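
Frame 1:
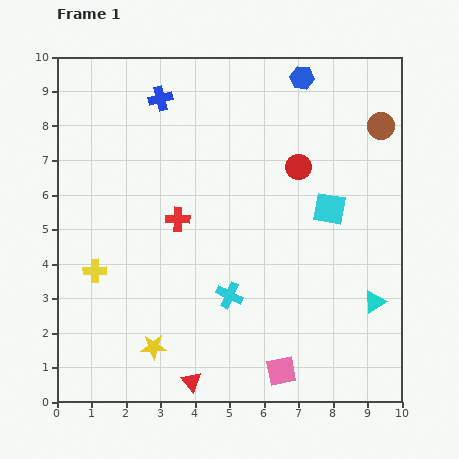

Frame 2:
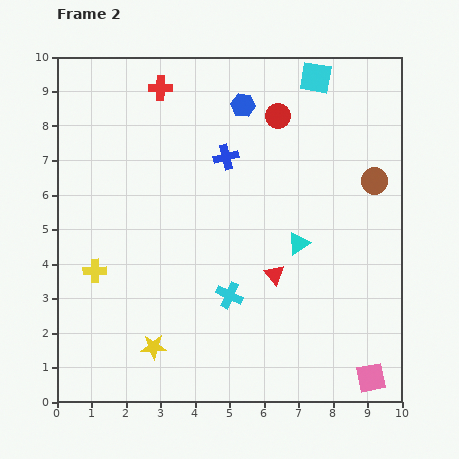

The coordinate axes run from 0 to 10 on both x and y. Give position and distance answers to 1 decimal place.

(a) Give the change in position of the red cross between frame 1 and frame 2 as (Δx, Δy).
(-0.5, 3.8)

The red cross was at (3.5, 5.3) in frame 1 and (3.0, 9.1) in frame 2.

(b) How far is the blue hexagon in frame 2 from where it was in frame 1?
1.9

The blue hexagon moved from (7.1, 9.4) to (5.4, 8.6), a distance of √(1.7² + 0.8²) ≈ 1.9.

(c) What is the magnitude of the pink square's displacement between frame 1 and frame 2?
2.6

The pink square moved from (6.5, 0.9) to (9.1, 0.7), a distance of √(2.6² + 0.2²) ≈ 2.6.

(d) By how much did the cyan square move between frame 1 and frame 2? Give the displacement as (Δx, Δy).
(-0.4, 3.8)

The cyan square was at (7.9, 5.6) in frame 1 and (7.5, 9.4) in frame 2.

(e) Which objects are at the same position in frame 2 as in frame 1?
the yellow cross, the cyan cross, the yellow star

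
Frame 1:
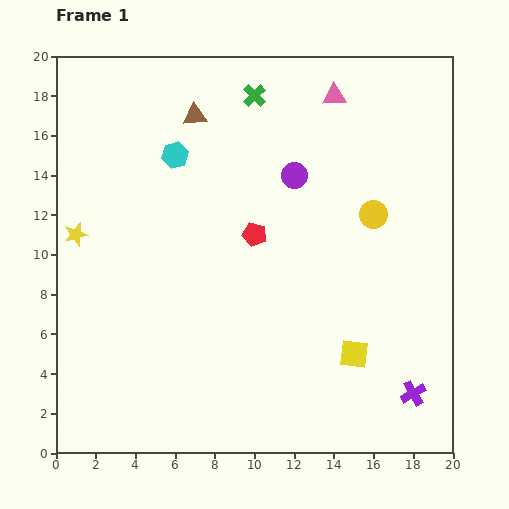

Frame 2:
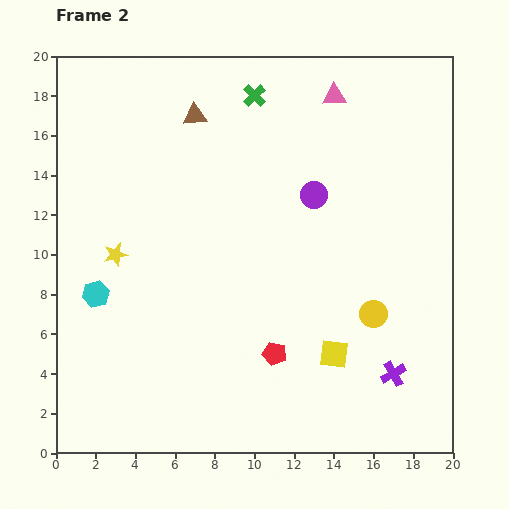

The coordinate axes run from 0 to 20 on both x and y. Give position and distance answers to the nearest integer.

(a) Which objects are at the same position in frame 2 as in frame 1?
the pink triangle, the green cross, the brown triangle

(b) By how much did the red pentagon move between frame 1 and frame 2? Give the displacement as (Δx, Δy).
(1, -6)

The red pentagon was at (10, 11) in frame 1 and (11, 5) in frame 2.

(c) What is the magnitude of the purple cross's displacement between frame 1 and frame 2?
1

The purple cross moved from (18, 3) to (17, 4), a distance of √(1² + 1²) ≈ 1.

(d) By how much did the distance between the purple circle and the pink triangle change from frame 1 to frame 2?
+1

Distance in frame 1: 4. Distance in frame 2: 5.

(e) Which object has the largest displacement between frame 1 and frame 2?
the cyan hexagon

(moved 8; next 6)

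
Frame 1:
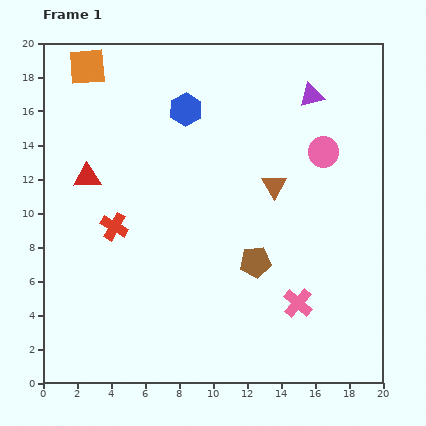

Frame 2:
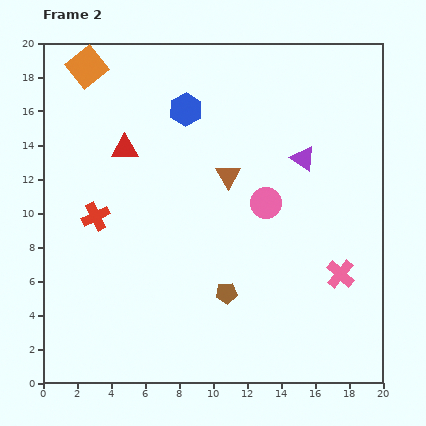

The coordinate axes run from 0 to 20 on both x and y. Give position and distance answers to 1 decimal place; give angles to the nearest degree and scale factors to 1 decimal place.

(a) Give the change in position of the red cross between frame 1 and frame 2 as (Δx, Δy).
(-1.1, 0.6)

The red cross was at (4.2, 9.2) in frame 1 and (3.1, 9.8) in frame 2.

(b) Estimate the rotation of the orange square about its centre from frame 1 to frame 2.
35° counter-clockwise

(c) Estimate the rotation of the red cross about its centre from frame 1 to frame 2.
35° clockwise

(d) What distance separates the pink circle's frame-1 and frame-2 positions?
4.5

The pink circle moved from (16.5, 13.6) to (13.1, 10.6), a distance of √(3.4² + 3.0²) ≈ 4.5.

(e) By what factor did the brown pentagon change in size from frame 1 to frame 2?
0.7×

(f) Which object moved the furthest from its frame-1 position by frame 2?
the pink circle

(moved 4.5; next 3.7)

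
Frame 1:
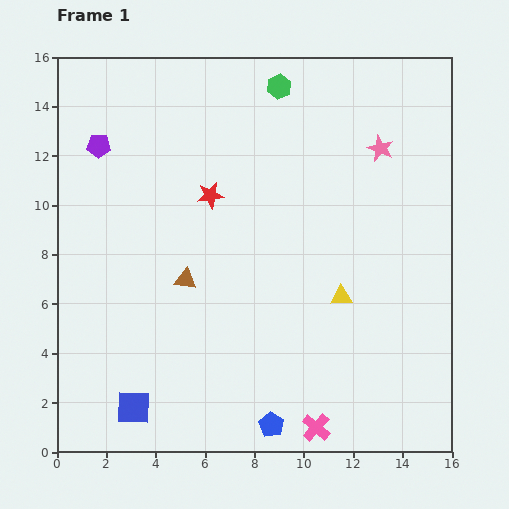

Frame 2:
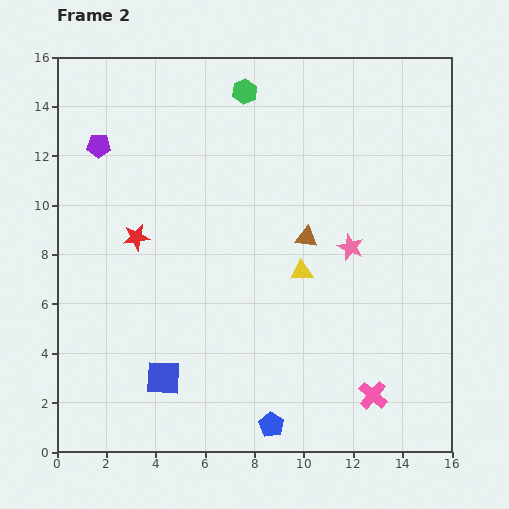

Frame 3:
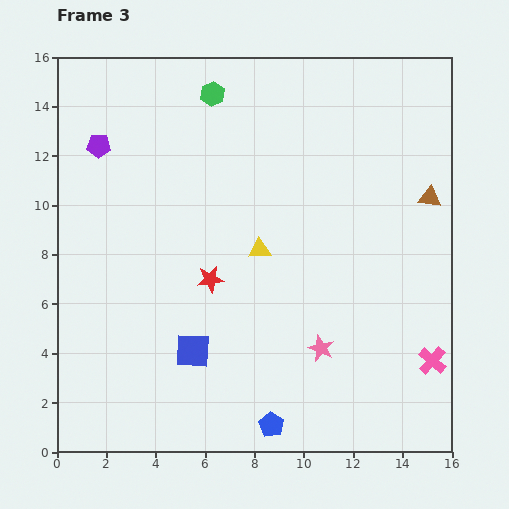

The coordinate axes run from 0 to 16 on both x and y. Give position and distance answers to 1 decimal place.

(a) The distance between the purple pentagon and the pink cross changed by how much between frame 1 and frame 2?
+0.6

Distance in frame 1: 14.4. Distance in frame 2: 15.0.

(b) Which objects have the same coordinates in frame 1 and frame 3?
the blue pentagon, the purple pentagon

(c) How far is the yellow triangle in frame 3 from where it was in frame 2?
1.9

The yellow triangle moved from (9.9, 7.3) to (8.2, 8.2), a distance of √(1.7² + 0.9²) ≈ 1.9.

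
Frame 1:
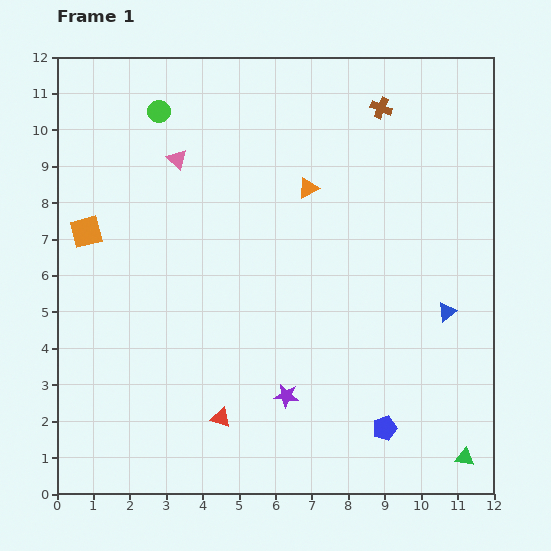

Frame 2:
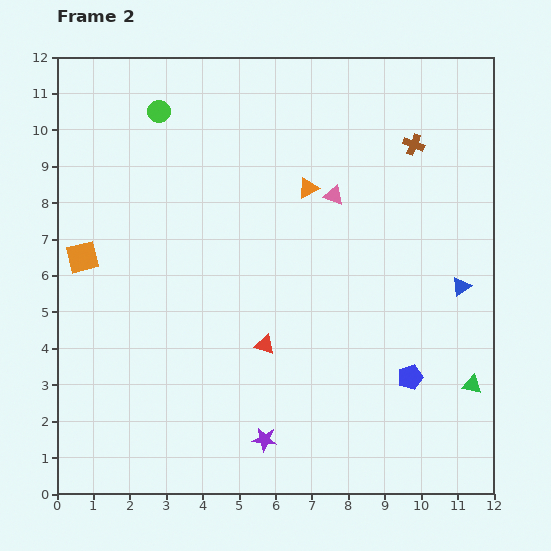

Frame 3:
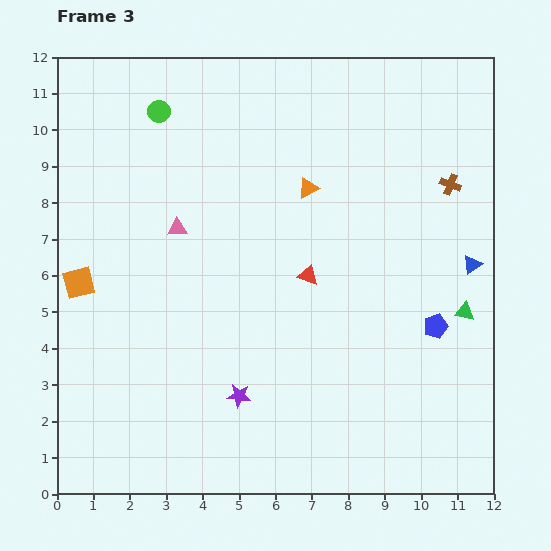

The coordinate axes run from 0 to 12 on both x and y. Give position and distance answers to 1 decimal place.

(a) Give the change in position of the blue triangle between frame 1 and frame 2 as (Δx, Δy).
(0.4, 0.7)

The blue triangle was at (10.7, 5.0) in frame 1 and (11.1, 5.7) in frame 2.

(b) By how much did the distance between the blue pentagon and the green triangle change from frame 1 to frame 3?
-1.4

Distance in frame 1: 2.3. Distance in frame 3: 0.9.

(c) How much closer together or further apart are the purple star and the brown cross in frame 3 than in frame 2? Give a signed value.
-0.9

Distance in frame 2: 9.1. Distance in frame 3: 8.2.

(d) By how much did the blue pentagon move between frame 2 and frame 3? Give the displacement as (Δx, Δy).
(0.7, 1.4)

The blue pentagon was at (9.7, 3.2) in frame 2 and (10.4, 4.6) in frame 3.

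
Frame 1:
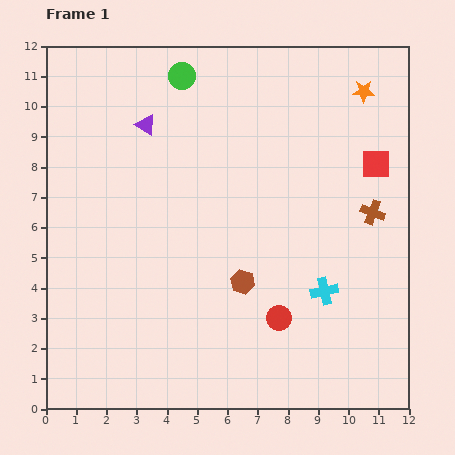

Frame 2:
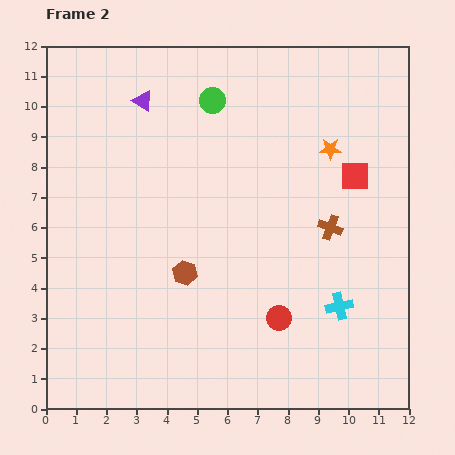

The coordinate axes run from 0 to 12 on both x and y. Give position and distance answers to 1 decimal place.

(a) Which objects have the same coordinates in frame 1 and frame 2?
the red circle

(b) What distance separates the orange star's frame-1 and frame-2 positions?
2.2

The orange star moved from (10.5, 10.5) to (9.4, 8.6), a distance of √(1.1² + 1.9²) ≈ 2.2.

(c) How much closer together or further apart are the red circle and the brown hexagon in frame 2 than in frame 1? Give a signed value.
+1.7

Distance in frame 1: 1.7. Distance in frame 2: 3.4.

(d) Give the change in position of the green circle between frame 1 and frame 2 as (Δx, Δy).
(1.0, -0.8)

The green circle was at (4.5, 11.0) in frame 1 and (5.5, 10.2) in frame 2.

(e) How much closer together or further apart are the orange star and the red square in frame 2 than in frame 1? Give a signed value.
-1.2

Distance in frame 1: 2.4. Distance in frame 2: 1.2.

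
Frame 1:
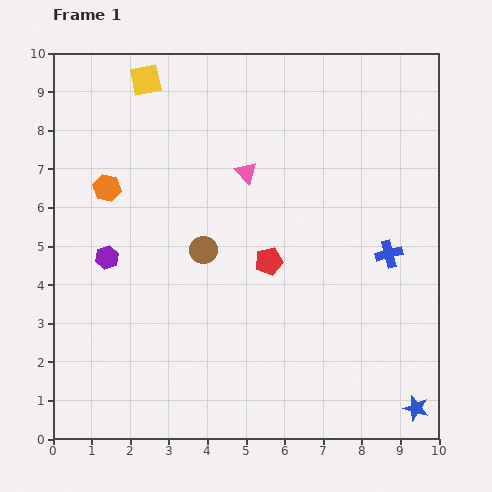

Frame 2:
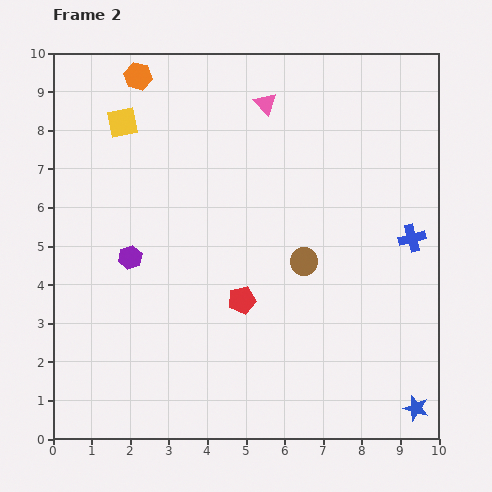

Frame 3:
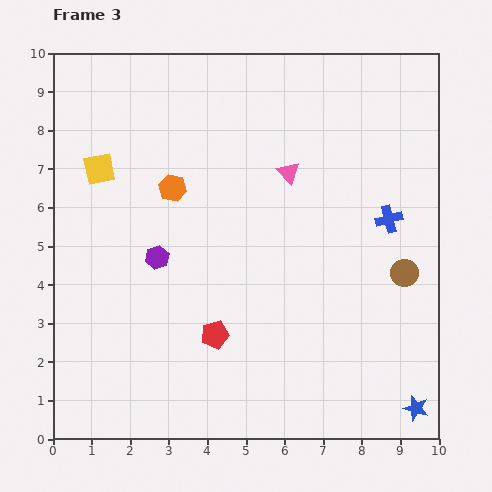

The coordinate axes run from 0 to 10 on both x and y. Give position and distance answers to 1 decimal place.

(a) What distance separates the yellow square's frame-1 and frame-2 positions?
1.3

The yellow square moved from (2.4, 9.3) to (1.8, 8.2), a distance of √(0.6² + 1.1²) ≈ 1.3.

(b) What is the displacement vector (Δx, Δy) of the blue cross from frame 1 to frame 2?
(0.6, 0.4)

The blue cross was at (8.7, 4.8) in frame 1 and (9.3, 5.2) in frame 2.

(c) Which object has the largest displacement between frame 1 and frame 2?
the orange hexagon

(moved 3.0; next 2.6)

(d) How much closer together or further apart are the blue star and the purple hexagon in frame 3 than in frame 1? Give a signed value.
-1.1

Distance in frame 1: 8.9. Distance in frame 3: 7.8.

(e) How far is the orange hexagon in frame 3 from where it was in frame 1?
1.7

The orange hexagon moved from (1.4, 6.5) to (3.1, 6.5), a distance of √(1.7² + 0.0²) ≈ 1.7.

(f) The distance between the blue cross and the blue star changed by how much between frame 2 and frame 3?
+0.5

Distance in frame 2: 4.4. Distance in frame 3: 4.9.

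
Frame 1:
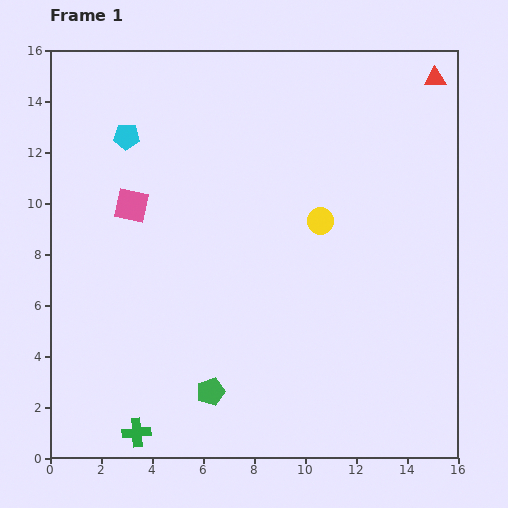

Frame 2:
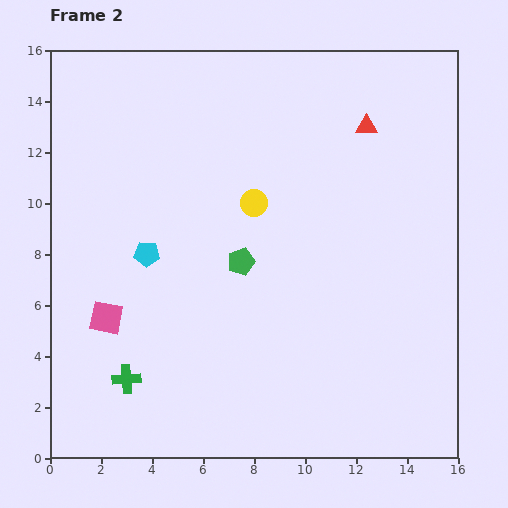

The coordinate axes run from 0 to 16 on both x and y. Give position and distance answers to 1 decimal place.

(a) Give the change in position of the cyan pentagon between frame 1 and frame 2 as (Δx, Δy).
(0.8, -4.6)

The cyan pentagon was at (3.0, 12.6) in frame 1 and (3.8, 8.0) in frame 2.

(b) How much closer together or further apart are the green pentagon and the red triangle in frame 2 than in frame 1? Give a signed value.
-7.9

Distance in frame 1: 15.1. Distance in frame 2: 7.2.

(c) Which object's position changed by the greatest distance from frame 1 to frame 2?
the green pentagon

(moved 5.2; next 4.7)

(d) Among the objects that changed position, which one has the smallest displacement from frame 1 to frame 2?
the green cross

(moved 2.1)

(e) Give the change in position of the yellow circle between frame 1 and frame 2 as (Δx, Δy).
(-2.6, 0.7)

The yellow circle was at (10.6, 9.3) in frame 1 and (8.0, 10.0) in frame 2.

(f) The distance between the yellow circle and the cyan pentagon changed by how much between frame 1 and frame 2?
-3.6

Distance in frame 1: 8.3. Distance in frame 2: 4.7.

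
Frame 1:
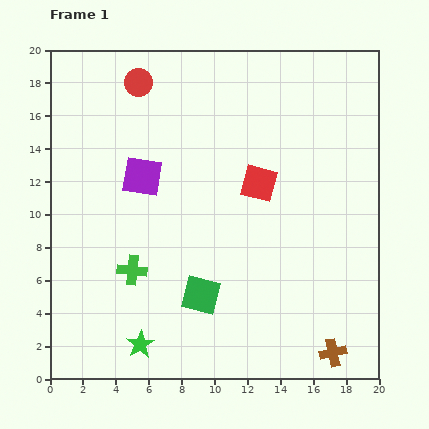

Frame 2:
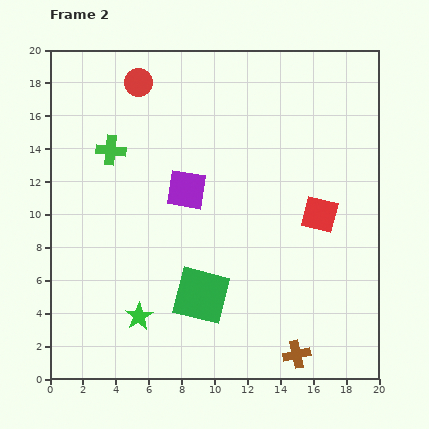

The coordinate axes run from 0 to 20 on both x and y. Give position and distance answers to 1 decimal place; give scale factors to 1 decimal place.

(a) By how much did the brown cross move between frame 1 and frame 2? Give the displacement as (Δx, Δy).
(-2.2, -0.1)

The brown cross was at (17.2, 1.6) in frame 1 and (15.0, 1.5) in frame 2.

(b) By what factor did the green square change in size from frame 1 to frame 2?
1.5×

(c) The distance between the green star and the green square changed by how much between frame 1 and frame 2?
-0.8

Distance in frame 1: 4.8. Distance in frame 2: 4.0.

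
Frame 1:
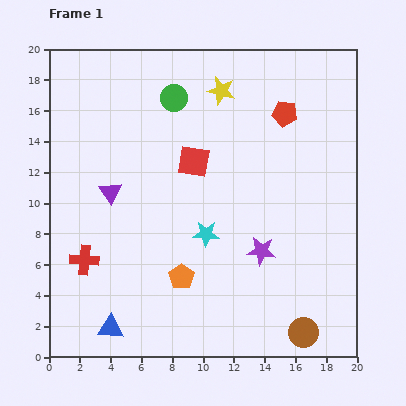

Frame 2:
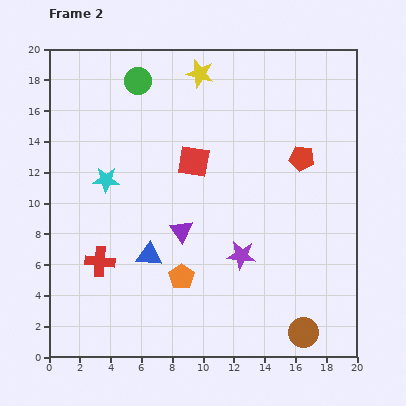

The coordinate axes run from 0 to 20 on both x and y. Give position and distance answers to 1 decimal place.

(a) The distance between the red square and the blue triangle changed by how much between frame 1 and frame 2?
-5.3

Distance in frame 1: 12.1. Distance in frame 2: 6.8.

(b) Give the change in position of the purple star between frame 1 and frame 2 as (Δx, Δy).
(-1.3, -0.3)

The purple star was at (13.8, 6.9) in frame 1 and (12.5, 6.6) in frame 2.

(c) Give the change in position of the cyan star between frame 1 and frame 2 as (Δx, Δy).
(-6.5, 3.5)

The cyan star was at (10.2, 8.0) in frame 1 and (3.7, 11.5) in frame 2.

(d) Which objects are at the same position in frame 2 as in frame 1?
the red square, the brown circle, the orange pentagon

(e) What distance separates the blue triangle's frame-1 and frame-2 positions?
5.3

The blue triangle moved from (4.0, 1.9) to (6.5, 6.6), a distance of √(2.5² + 4.7²) ≈ 5.3.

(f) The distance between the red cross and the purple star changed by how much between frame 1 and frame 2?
-2.3

Distance in frame 1: 11.5. Distance in frame 2: 9.2.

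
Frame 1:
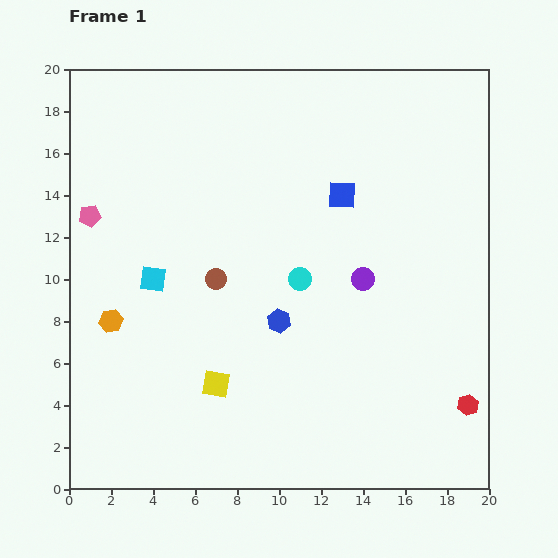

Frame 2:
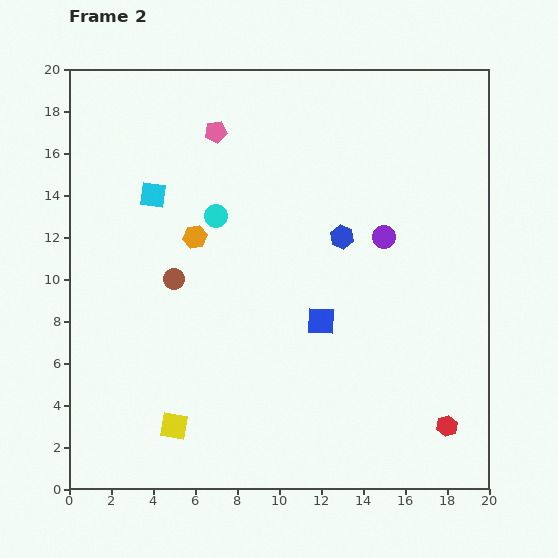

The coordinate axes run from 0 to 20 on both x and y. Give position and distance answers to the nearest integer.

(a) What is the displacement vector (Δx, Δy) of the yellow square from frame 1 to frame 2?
(-2, -2)

The yellow square was at (7, 5) in frame 1 and (5, 3) in frame 2.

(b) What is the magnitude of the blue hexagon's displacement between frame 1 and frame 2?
5

The blue hexagon moved from (10, 8) to (13, 12), a distance of √(3² + 4²) ≈ 5.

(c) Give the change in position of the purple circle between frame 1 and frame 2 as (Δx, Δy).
(1, 2)

The purple circle was at (14, 10) in frame 1 and (15, 12) in frame 2.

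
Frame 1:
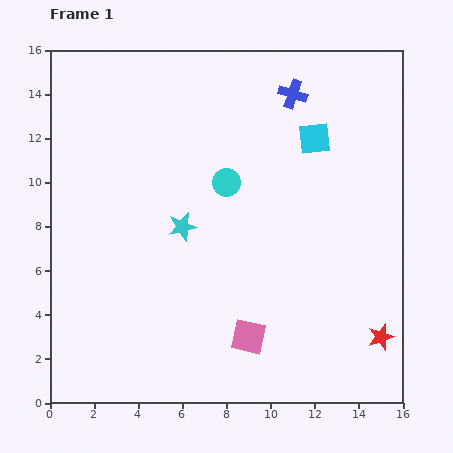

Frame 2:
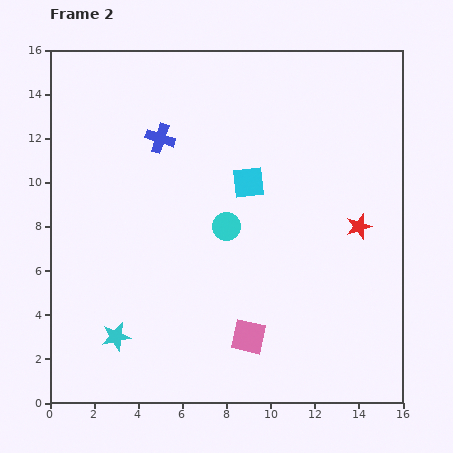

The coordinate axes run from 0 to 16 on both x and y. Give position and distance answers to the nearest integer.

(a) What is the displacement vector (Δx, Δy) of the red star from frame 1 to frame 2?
(-1, 5)

The red star was at (15, 3) in frame 1 and (14, 8) in frame 2.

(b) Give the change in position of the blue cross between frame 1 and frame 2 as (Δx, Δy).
(-6, -2)

The blue cross was at (11, 14) in frame 1 and (5, 12) in frame 2.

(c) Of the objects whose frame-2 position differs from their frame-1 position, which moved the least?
the cyan circle

(moved 2)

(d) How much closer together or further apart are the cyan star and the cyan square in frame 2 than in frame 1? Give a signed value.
+2

Distance in frame 1: 7. Distance in frame 2: 9.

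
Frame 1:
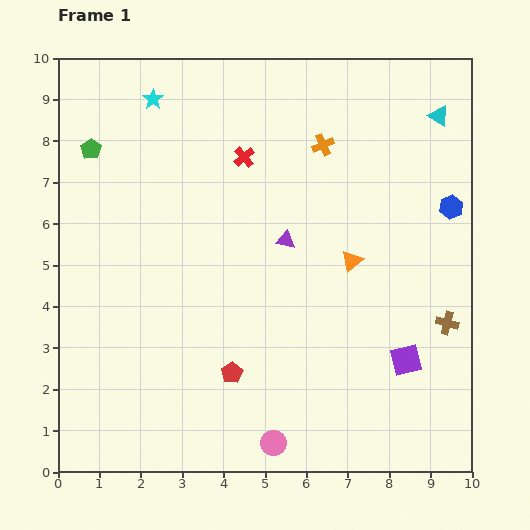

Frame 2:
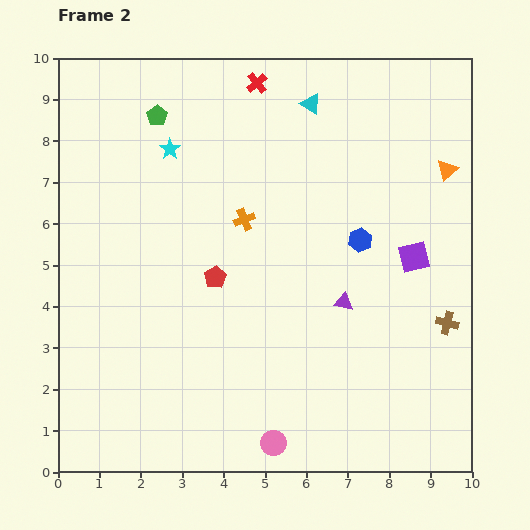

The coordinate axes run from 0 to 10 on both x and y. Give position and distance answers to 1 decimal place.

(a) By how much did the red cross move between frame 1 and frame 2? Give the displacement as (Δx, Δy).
(0.3, 1.8)

The red cross was at (4.5, 7.6) in frame 1 and (4.8, 9.4) in frame 2.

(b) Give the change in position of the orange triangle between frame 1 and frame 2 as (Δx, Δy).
(2.3, 2.2)

The orange triangle was at (7.1, 5.1) in frame 1 and (9.4, 7.3) in frame 2.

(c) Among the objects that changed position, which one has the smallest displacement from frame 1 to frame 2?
the cyan star

(moved 1.3)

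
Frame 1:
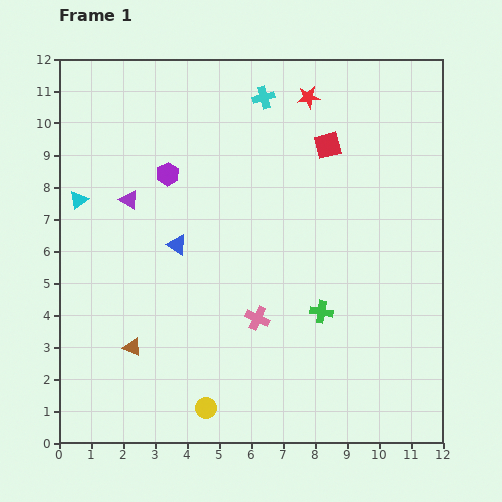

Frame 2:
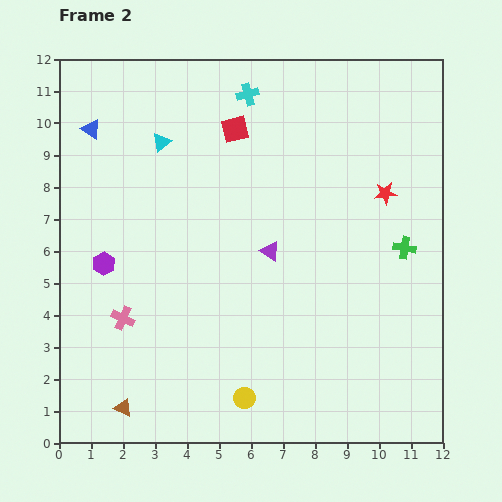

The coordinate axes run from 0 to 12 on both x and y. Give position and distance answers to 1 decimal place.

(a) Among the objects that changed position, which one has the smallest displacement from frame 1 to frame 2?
the cyan cross

(moved 0.5)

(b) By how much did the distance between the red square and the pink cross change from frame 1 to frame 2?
+1.1

Distance in frame 1: 5.8. Distance in frame 2: 6.9.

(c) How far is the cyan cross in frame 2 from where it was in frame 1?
0.5

The cyan cross moved from (6.4, 10.8) to (5.9, 10.9), a distance of √(0.5² + 0.1²) ≈ 0.5.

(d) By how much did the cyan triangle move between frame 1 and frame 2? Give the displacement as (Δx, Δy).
(2.6, 1.8)

The cyan triangle was at (0.6, 7.6) in frame 1 and (3.2, 9.4) in frame 2.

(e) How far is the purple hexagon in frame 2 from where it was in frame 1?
3.4

The purple hexagon moved from (3.4, 8.4) to (1.4, 5.6), a distance of √(2.0² + 2.8²) ≈ 3.4.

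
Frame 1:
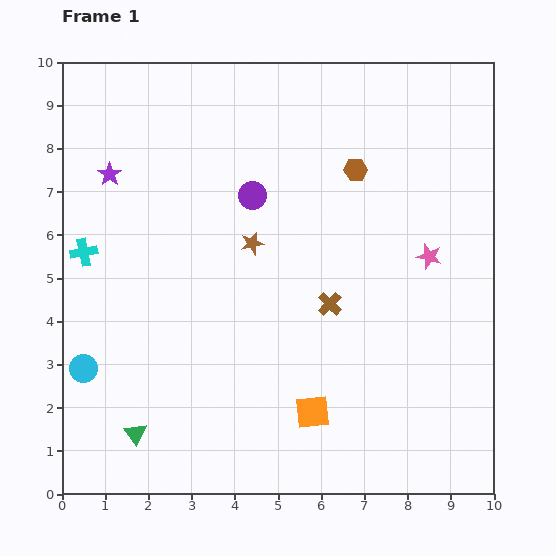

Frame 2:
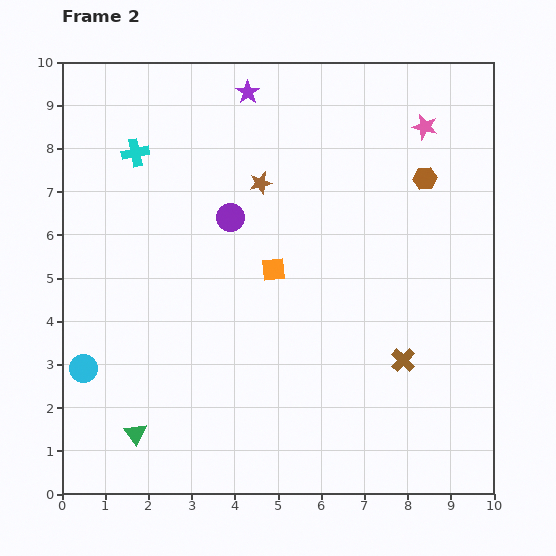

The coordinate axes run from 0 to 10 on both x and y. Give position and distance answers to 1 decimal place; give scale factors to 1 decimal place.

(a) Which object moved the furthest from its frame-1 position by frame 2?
the purple star

(moved 3.7; next 3.4)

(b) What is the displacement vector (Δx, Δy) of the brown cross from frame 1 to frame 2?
(1.7, -1.3)

The brown cross was at (6.2, 4.4) in frame 1 and (7.9, 3.1) in frame 2.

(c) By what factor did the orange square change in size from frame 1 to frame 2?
0.7×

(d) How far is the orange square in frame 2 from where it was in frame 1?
3.4

The orange square moved from (5.8, 1.9) to (4.9, 5.2), a distance of √(0.9² + 3.3²) ≈ 3.4.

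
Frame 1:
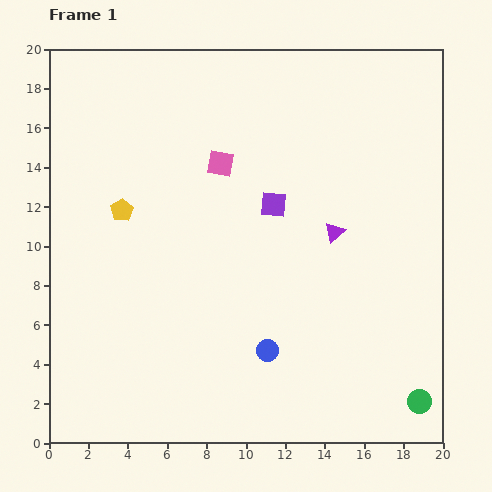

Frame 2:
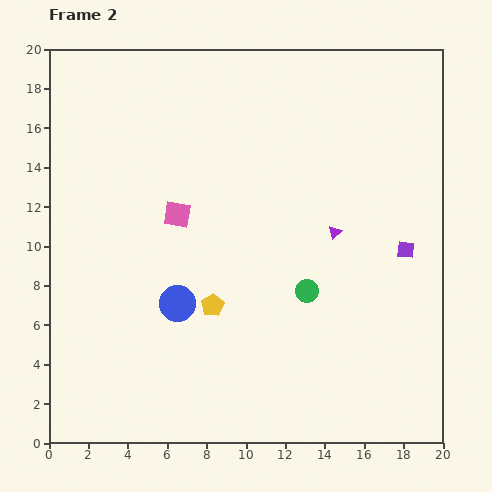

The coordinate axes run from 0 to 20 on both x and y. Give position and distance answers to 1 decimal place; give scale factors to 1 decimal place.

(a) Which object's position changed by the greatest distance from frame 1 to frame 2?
the green circle

(moved 8.0; next 7.1)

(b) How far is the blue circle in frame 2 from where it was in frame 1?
5.2

The blue circle moved from (11.1, 4.7) to (6.5, 7.1), a distance of √(4.6² + 2.4²) ≈ 5.2.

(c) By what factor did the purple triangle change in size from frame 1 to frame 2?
0.7×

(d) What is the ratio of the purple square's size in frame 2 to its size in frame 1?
0.7×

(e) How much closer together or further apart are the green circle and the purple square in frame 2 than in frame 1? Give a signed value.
-7.0

Distance in frame 1: 12.4. Distance in frame 2: 5.4.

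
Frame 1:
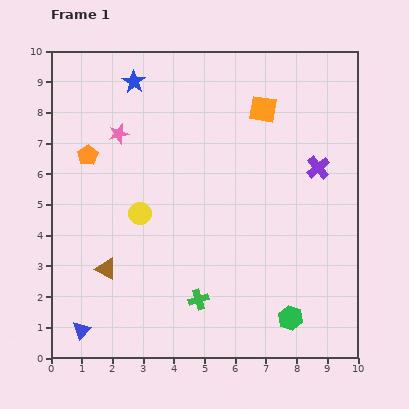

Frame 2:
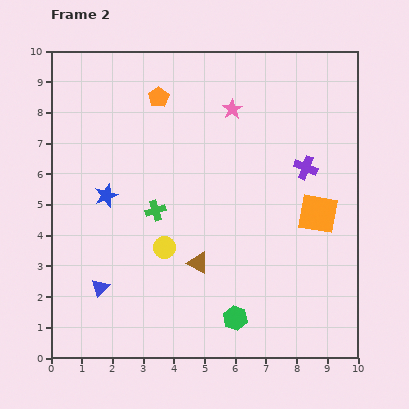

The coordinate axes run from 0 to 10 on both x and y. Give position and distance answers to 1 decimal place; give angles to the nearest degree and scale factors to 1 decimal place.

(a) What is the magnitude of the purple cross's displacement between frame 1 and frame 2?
0.4

The purple cross moved from (8.7, 6.2) to (8.3, 6.2), a distance of √(0.4² + 0.0²) ≈ 0.4.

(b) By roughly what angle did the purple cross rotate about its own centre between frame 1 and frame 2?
30° counter-clockwise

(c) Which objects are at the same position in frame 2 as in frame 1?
none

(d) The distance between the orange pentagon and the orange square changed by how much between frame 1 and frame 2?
+0.5

Distance in frame 1: 5.9. Distance in frame 2: 6.4.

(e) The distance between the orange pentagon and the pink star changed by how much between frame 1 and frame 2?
+1.2

Distance in frame 1: 1.2. Distance in frame 2: 2.4.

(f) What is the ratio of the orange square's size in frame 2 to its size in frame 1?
1.4×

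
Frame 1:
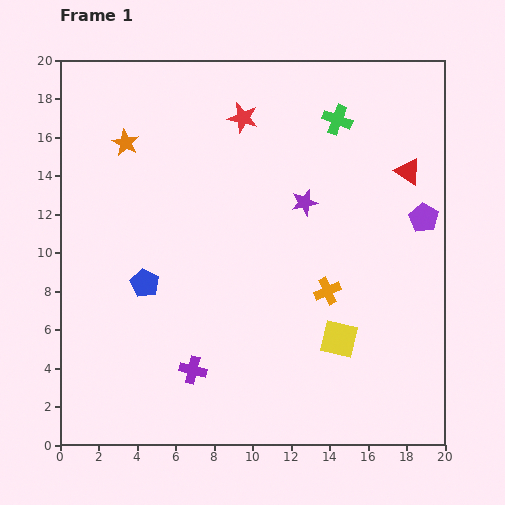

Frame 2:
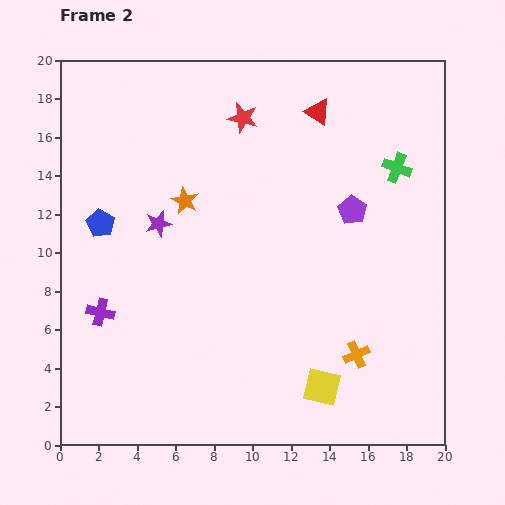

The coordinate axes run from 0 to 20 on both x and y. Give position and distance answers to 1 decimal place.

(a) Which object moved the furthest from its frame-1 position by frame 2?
the purple star

(moved 7.7; next 5.7)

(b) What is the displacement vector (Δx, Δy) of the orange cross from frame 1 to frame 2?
(1.5, -3.3)

The orange cross was at (13.9, 8.0) in frame 1 and (15.4, 4.7) in frame 2.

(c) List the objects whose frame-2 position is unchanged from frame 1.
the red star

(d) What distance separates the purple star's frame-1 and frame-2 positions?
7.7

The purple star moved from (12.7, 12.6) to (5.1, 11.5), a distance of √(7.6² + 1.1²) ≈ 7.7.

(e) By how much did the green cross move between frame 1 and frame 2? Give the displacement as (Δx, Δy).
(3.1, -2.5)

The green cross was at (14.4, 16.9) in frame 1 and (17.5, 14.4) in frame 2.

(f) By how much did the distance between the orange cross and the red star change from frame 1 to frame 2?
+3.6

Distance in frame 1: 10.0. Distance in frame 2: 13.6.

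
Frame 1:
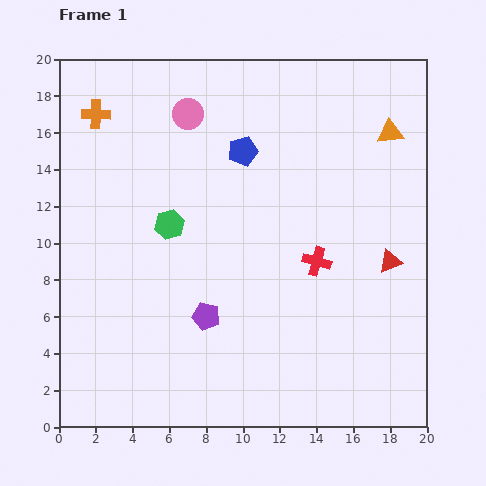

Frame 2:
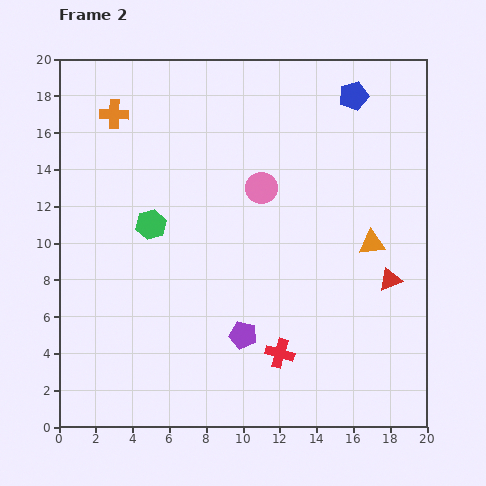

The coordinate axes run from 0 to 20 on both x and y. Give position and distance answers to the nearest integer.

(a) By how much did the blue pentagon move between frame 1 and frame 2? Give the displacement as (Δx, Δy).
(6, 3)

The blue pentagon was at (10, 15) in frame 1 and (16, 18) in frame 2.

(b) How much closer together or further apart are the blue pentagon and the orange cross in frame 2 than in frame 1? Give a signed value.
+5

Distance in frame 1: 8. Distance in frame 2: 13.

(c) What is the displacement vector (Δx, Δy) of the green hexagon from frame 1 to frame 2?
(-1, 0)

The green hexagon was at (6, 11) in frame 1 and (5, 11) in frame 2.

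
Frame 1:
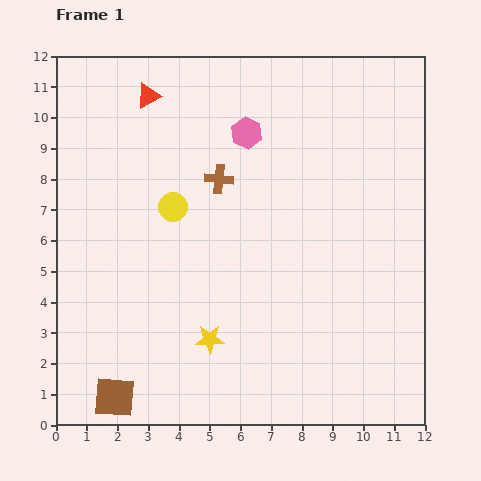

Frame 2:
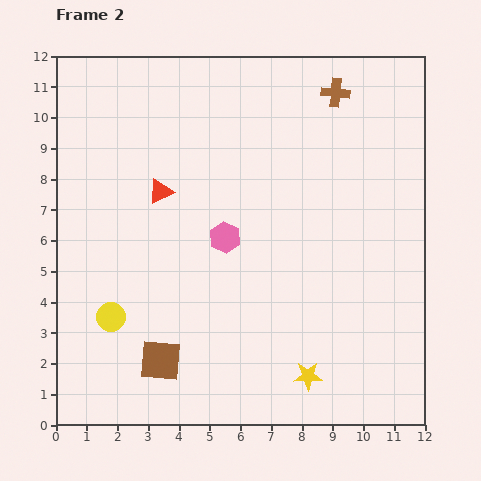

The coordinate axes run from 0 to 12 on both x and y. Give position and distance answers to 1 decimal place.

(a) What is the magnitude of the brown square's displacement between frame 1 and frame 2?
1.9

The brown square moved from (1.9, 0.9) to (3.4, 2.1), a distance of √(1.5² + 1.2²) ≈ 1.9.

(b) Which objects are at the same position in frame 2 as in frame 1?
none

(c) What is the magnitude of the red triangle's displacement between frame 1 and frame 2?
3.1

The red triangle moved from (3.0, 10.7) to (3.4, 7.6), a distance of √(0.4² + 3.1²) ≈ 3.1.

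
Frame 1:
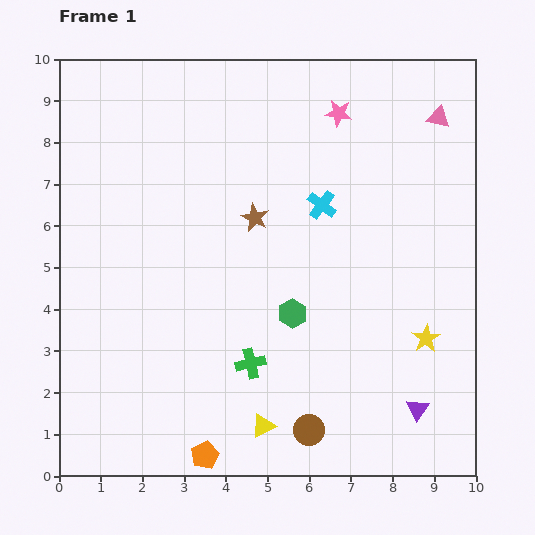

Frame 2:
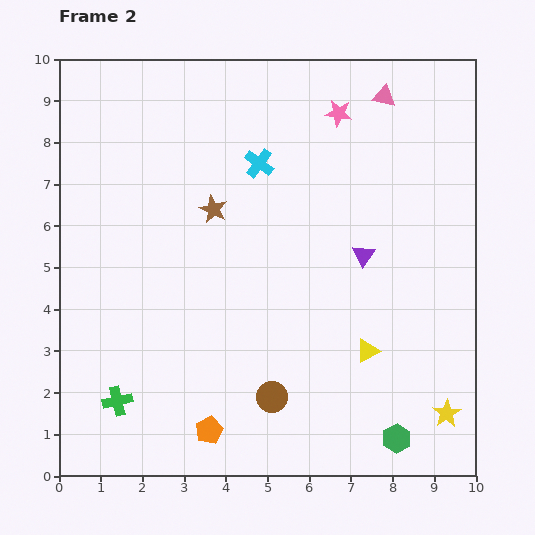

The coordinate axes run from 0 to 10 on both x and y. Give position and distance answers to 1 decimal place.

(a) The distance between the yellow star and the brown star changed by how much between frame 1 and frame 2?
+2.4

Distance in frame 1: 5.0. Distance in frame 2: 7.4.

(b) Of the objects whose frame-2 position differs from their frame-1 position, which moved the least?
the orange pentagon

(moved 0.6)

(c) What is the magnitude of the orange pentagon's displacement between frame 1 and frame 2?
0.6

The orange pentagon moved from (3.5, 0.5) to (3.6, 1.1), a distance of √(0.1² + 0.6²) ≈ 0.6.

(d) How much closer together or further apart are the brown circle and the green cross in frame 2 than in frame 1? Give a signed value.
+1.6

Distance in frame 1: 2.1. Distance in frame 2: 3.7.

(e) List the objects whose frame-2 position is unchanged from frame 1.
the pink star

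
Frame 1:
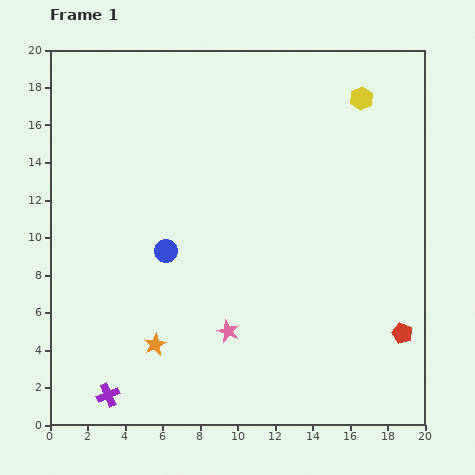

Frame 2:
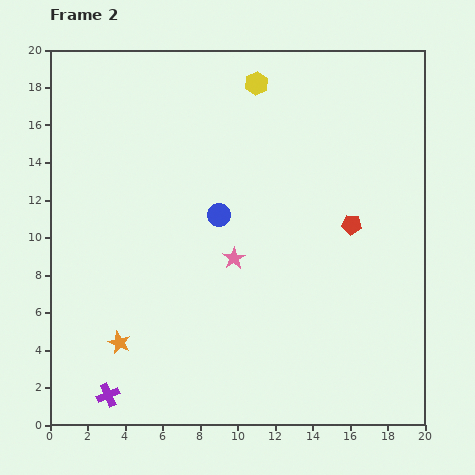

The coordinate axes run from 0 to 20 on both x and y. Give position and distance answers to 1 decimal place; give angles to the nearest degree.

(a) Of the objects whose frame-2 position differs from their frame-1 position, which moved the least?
the orange star

(moved 1.9)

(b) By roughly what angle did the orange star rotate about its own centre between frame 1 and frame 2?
22° counter-clockwise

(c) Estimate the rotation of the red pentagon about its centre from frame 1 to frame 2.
18° counter-clockwise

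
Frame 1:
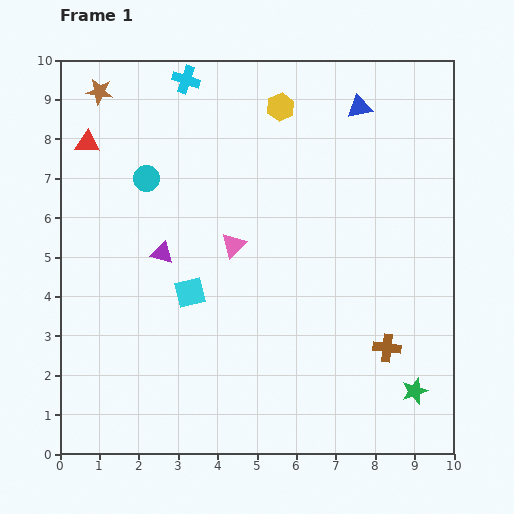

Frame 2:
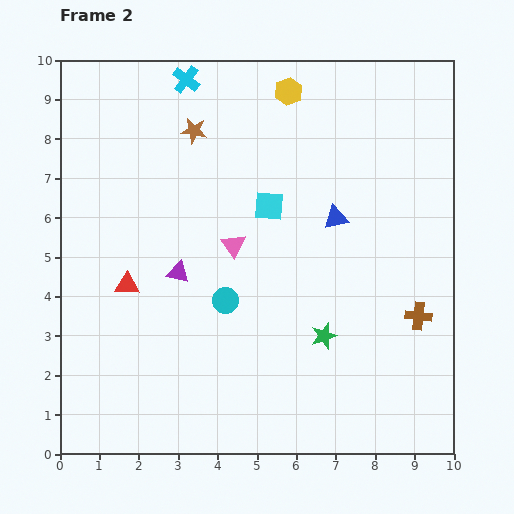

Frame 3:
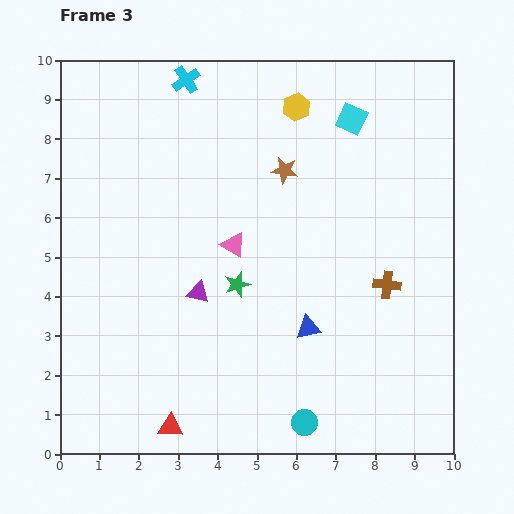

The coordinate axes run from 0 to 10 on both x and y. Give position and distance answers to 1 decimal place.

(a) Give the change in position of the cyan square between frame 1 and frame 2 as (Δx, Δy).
(2.0, 2.2)

The cyan square was at (3.3, 4.1) in frame 1 and (5.3, 6.3) in frame 2.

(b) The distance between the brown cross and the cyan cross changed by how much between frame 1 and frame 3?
-1.2

Distance in frame 1: 8.5. Distance in frame 3: 7.3.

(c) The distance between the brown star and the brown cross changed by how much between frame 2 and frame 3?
-3.5

Distance in frame 2: 7.4. Distance in frame 3: 3.9.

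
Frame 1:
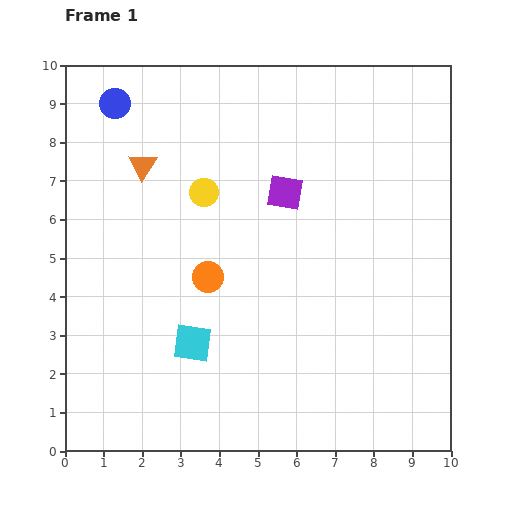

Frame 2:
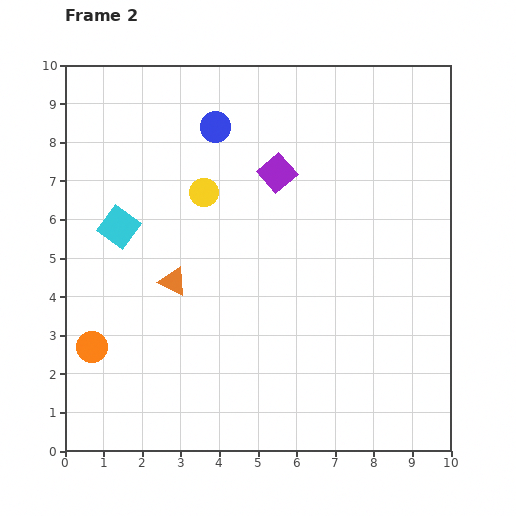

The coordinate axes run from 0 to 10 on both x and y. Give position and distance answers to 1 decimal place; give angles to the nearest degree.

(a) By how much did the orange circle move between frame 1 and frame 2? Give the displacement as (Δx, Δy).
(-3.0, -1.8)

The orange circle was at (3.7, 4.5) in frame 1 and (0.7, 2.7) in frame 2.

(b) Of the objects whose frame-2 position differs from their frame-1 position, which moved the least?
the purple square

(moved 0.5)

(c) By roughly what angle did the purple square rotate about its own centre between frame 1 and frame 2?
40° clockwise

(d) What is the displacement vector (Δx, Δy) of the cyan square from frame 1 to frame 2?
(-1.9, 3.0)

The cyan square was at (3.3, 2.8) in frame 1 and (1.4, 5.8) in frame 2.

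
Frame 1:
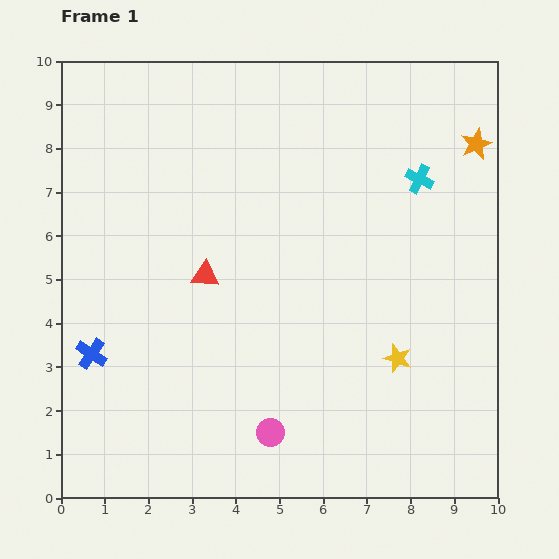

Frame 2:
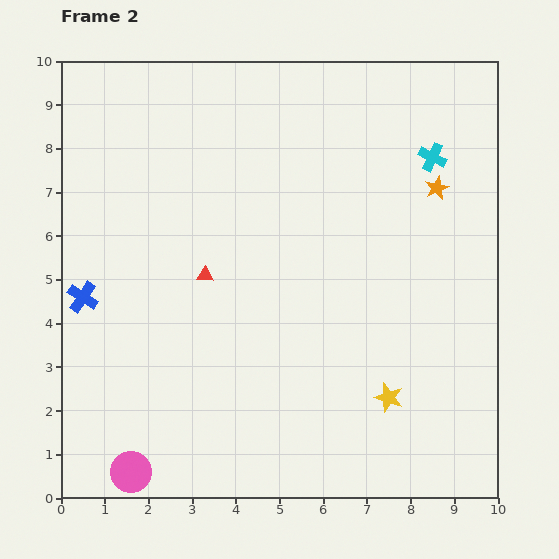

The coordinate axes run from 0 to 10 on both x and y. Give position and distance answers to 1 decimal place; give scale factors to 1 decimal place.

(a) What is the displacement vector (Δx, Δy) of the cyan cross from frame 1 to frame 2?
(0.3, 0.5)

The cyan cross was at (8.2, 7.3) in frame 1 and (8.5, 7.8) in frame 2.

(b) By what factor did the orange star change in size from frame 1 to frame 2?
0.8×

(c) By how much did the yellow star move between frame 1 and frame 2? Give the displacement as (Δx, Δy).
(-0.2, -0.9)

The yellow star was at (7.7, 3.2) in frame 1 and (7.5, 2.3) in frame 2.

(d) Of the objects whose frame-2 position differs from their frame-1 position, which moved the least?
the cyan cross

(moved 0.6)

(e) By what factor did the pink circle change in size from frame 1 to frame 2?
1.5×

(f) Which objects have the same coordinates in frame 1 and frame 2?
the red triangle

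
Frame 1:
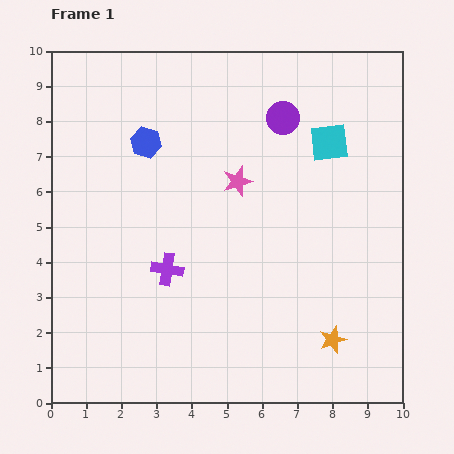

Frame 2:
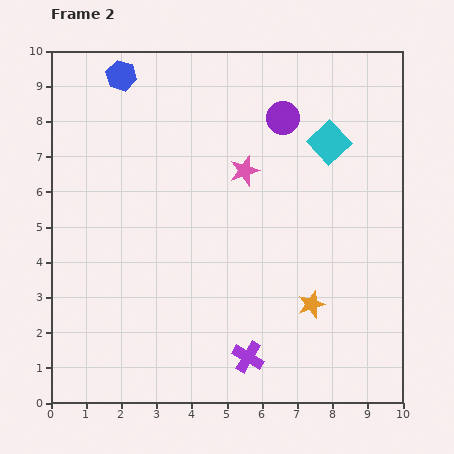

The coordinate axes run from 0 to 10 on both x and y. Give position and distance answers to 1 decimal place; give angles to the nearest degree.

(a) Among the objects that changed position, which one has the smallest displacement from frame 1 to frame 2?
the pink star

(moved 0.4)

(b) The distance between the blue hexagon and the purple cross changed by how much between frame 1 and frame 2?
+5.2

Distance in frame 1: 3.6. Distance in frame 2: 8.8.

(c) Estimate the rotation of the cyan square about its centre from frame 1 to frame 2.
37° counter-clockwise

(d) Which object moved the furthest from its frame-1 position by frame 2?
the purple cross

(moved 3.4; next 2.0)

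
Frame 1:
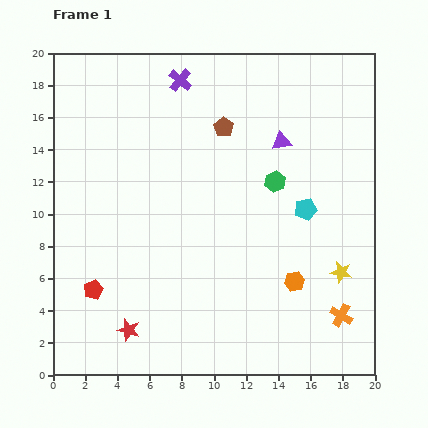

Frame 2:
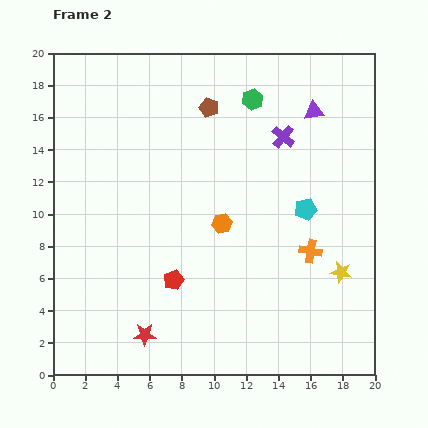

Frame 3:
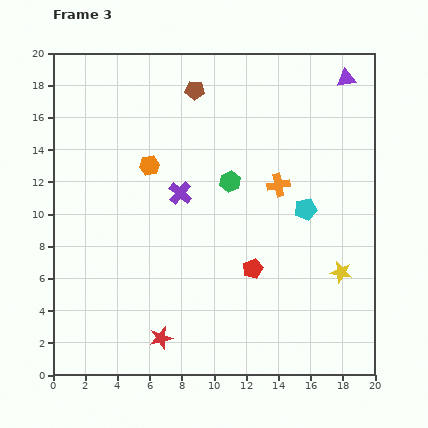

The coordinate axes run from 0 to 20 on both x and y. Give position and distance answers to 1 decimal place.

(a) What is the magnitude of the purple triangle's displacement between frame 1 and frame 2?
2.8

The purple triangle moved from (14.2, 14.5) to (16.2, 16.4), a distance of √(2.0² + 1.9²) ≈ 2.8.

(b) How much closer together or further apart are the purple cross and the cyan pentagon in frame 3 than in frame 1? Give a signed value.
-3.3

Distance in frame 1: 11.2. Distance in frame 3: 7.9.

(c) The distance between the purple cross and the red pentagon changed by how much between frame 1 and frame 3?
-7.6

Distance in frame 1: 14.1. Distance in frame 3: 6.5.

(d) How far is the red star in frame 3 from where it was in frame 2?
1.0

The red star moved from (5.7, 2.5) to (6.7, 2.3), a distance of √(1.0² + 0.2²) ≈ 1.0.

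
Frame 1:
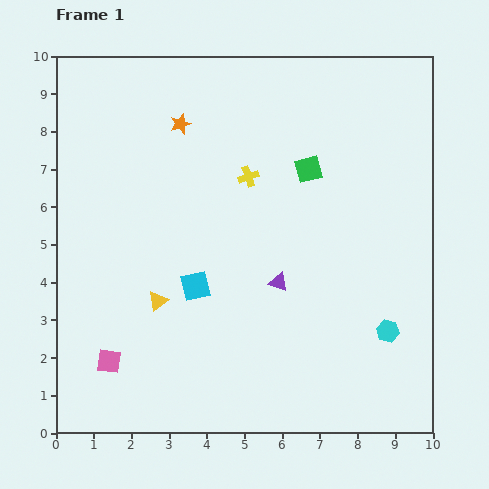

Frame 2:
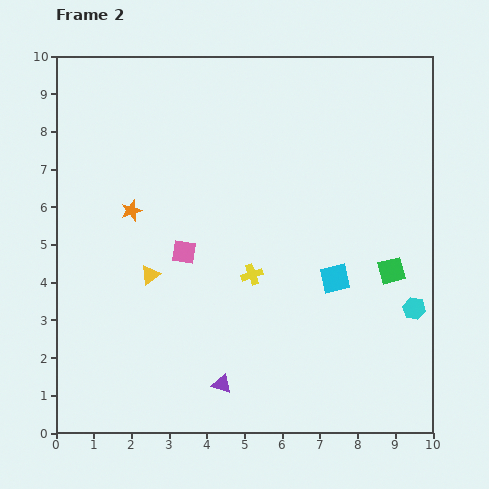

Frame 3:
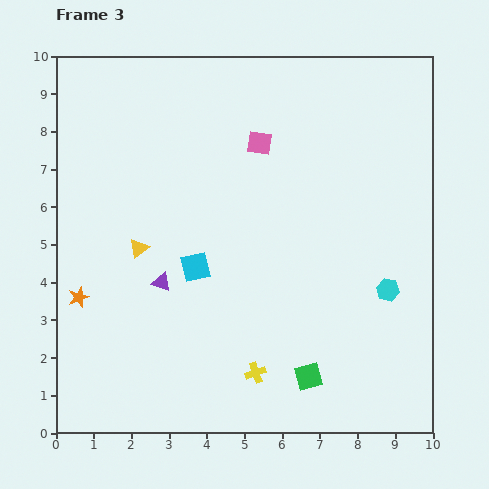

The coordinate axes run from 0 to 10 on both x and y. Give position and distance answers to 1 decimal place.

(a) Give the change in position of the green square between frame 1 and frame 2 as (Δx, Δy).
(2.2, -2.7)

The green square was at (6.7, 7.0) in frame 1 and (8.9, 4.3) in frame 2.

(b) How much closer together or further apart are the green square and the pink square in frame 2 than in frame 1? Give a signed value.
-1.9

Distance in frame 1: 7.4. Distance in frame 2: 5.5.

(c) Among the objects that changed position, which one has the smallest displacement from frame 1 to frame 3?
the cyan square

(moved 0.5)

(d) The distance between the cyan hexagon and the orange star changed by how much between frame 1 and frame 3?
+0.4

Distance in frame 1: 7.8. Distance in frame 3: 8.2.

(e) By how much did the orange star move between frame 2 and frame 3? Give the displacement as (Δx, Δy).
(-1.4, -2.3)

The orange star was at (2.0, 5.9) in frame 2 and (0.6, 3.6) in frame 3.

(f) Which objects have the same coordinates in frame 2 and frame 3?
none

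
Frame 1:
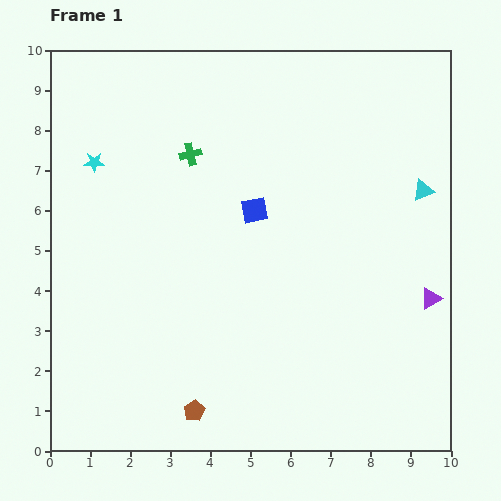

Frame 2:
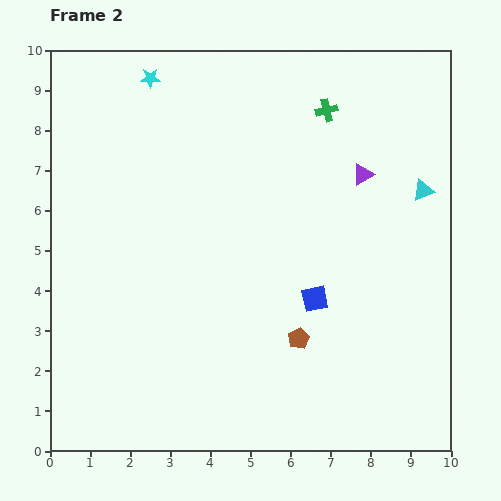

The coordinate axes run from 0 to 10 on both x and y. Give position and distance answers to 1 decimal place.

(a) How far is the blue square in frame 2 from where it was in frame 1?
2.7

The blue square moved from (5.1, 6.0) to (6.6, 3.8), a distance of √(1.5² + 2.2²) ≈ 2.7.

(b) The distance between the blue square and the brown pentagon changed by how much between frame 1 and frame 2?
-4.1

Distance in frame 1: 5.2. Distance in frame 2: 1.1.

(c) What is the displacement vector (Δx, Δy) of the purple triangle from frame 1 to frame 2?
(-1.7, 3.1)

The purple triangle was at (9.5, 3.8) in frame 1 and (7.8, 6.9) in frame 2.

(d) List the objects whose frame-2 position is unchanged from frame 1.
the cyan triangle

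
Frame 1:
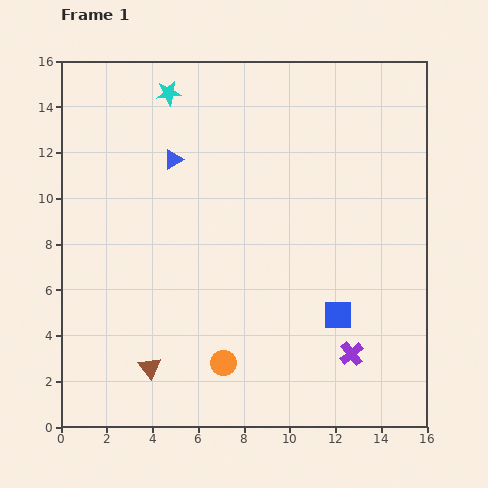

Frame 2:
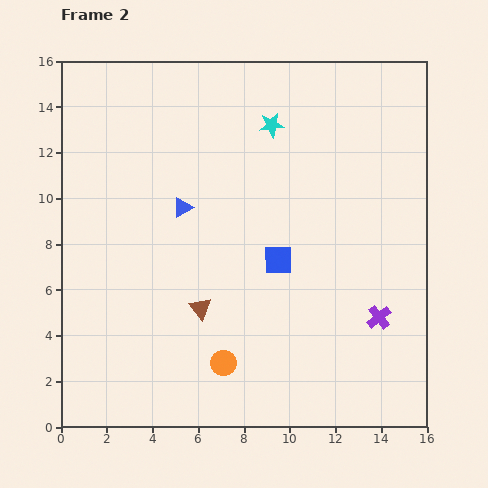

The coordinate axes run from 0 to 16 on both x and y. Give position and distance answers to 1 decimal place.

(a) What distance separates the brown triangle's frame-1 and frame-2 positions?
3.4

The brown triangle moved from (3.9, 2.6) to (6.1, 5.2), a distance of √(2.2² + 2.6²) ≈ 3.4.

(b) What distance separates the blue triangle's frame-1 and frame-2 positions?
2.1

The blue triangle moved from (4.9, 11.7) to (5.3, 9.6), a distance of √(0.4² + 2.1²) ≈ 2.1.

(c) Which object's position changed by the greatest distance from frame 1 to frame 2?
the cyan star

(moved 4.7; next 3.5)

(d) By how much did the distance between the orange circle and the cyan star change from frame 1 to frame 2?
-1.4

Distance in frame 1: 12.0. Distance in frame 2: 10.6.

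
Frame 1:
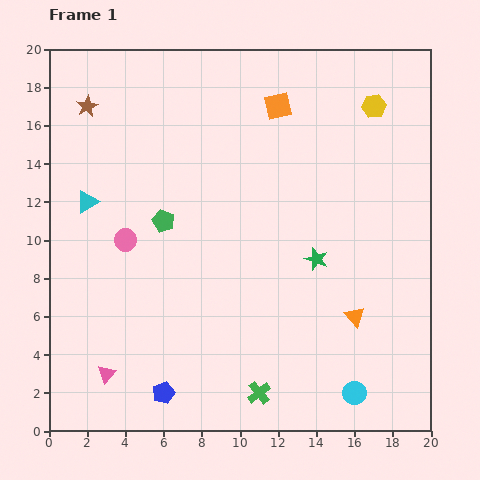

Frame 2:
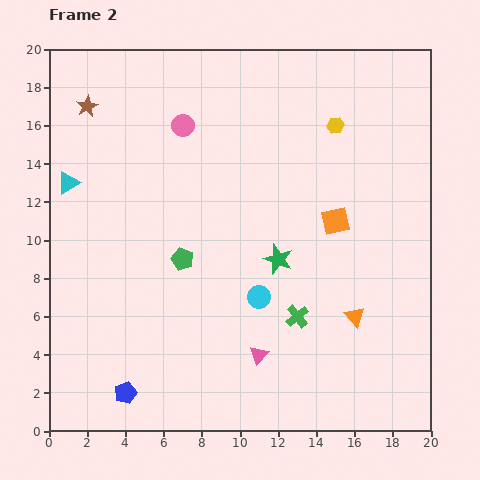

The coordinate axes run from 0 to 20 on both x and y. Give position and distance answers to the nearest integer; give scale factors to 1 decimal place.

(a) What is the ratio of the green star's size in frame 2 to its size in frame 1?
1.3×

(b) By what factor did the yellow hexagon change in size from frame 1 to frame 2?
0.7×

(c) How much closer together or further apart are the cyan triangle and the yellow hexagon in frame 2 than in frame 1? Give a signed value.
-2

Distance in frame 1: 16. Distance in frame 2: 14.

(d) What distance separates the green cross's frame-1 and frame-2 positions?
4

The green cross moved from (11, 2) to (13, 6), a distance of √(2² + 4²) ≈ 4.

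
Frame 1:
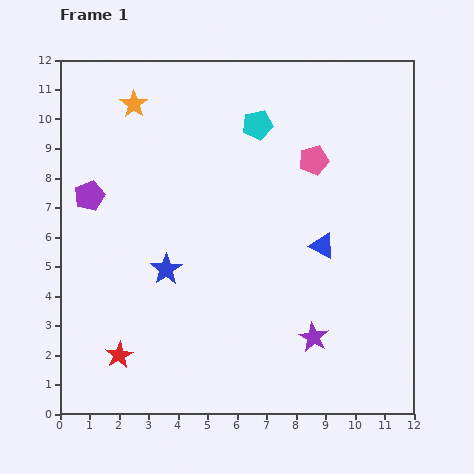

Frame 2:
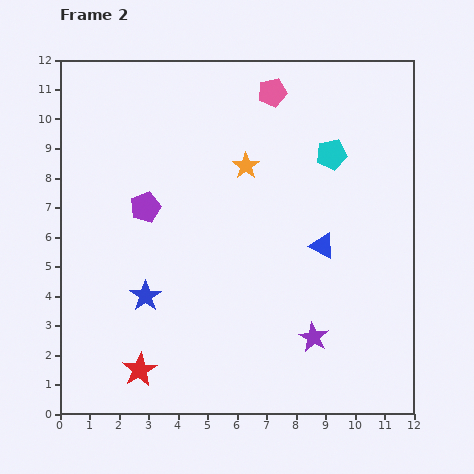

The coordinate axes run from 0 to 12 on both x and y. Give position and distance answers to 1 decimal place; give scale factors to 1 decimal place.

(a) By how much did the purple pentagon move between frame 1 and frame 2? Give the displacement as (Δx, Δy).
(1.9, -0.4)

The purple pentagon was at (1.0, 7.4) in frame 1 and (2.9, 7.0) in frame 2.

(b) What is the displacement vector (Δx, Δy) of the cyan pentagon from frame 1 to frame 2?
(2.5, -1.0)

The cyan pentagon was at (6.7, 9.8) in frame 1 and (9.2, 8.8) in frame 2.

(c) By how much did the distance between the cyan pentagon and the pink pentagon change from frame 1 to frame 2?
+0.7

Distance in frame 1: 2.2. Distance in frame 2: 2.9.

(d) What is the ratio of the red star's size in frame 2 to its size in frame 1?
1.3×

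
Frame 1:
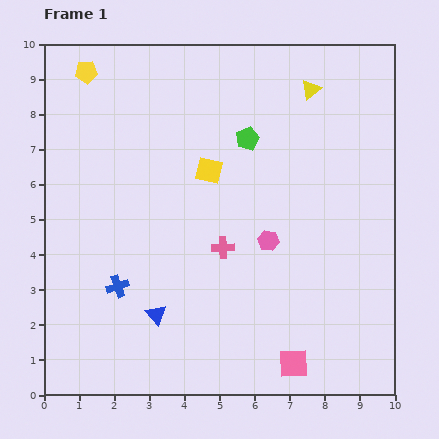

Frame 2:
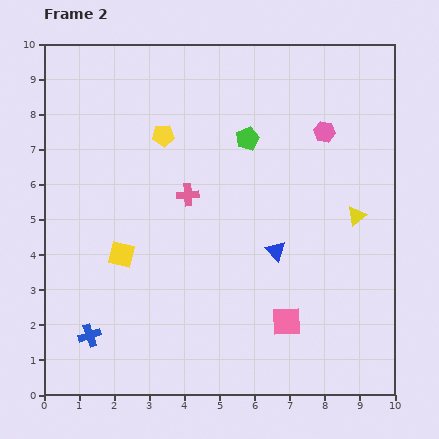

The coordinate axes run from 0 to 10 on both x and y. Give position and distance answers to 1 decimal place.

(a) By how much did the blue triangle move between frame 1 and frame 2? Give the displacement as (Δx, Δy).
(3.4, 1.8)

The blue triangle was at (3.2, 2.3) in frame 1 and (6.6, 4.1) in frame 2.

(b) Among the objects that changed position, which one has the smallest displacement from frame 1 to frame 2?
the pink square

(moved 1.2)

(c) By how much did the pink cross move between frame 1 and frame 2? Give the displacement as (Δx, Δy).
(-1.0, 1.5)

The pink cross was at (5.1, 4.2) in frame 1 and (4.1, 5.7) in frame 2.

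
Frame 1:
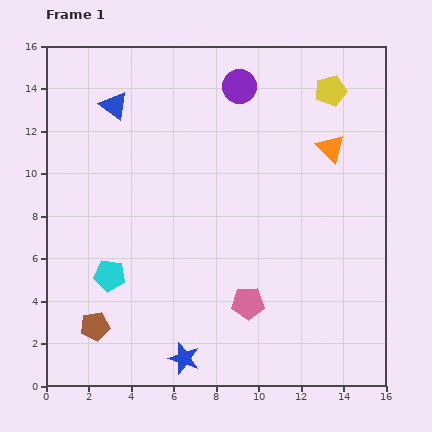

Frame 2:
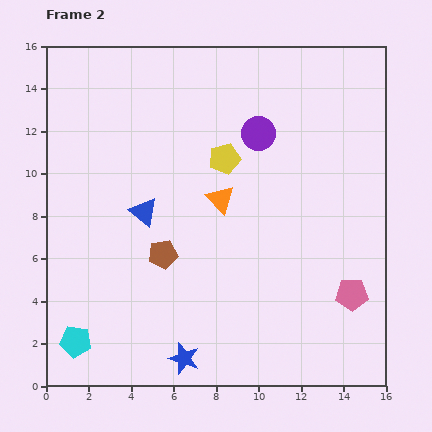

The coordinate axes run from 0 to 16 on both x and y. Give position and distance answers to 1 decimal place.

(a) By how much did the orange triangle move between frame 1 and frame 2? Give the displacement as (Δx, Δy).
(-5.2, -2.4)

The orange triangle was at (13.4, 11.2) in frame 1 and (8.2, 8.8) in frame 2.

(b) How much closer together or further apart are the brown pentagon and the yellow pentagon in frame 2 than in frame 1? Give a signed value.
-10.3

Distance in frame 1: 15.7. Distance in frame 2: 5.4.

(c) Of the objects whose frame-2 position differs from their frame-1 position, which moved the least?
the purple circle

(moved 2.4)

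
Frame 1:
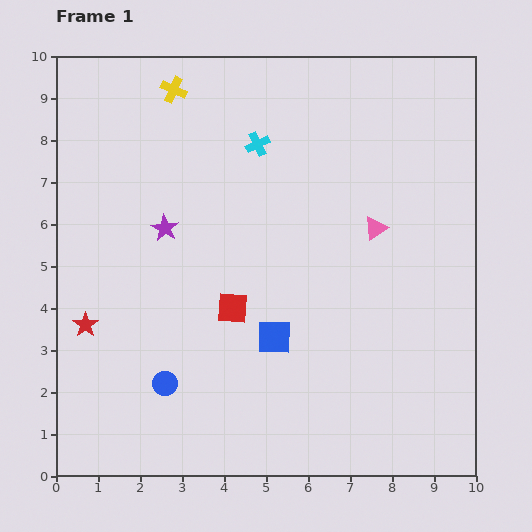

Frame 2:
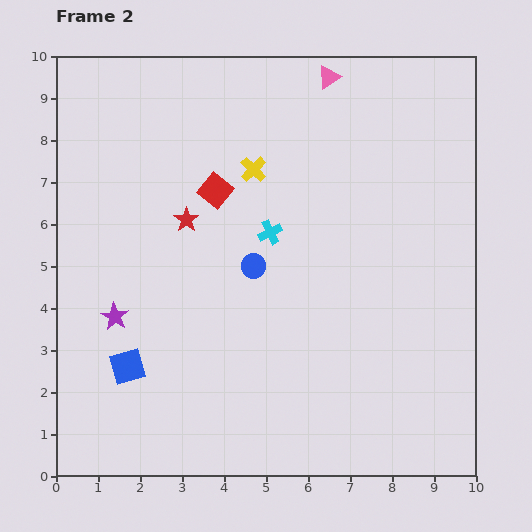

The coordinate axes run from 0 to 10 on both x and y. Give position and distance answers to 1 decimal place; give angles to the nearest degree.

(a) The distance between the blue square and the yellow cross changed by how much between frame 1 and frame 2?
-0.8

Distance in frame 1: 6.4. Distance in frame 2: 5.6.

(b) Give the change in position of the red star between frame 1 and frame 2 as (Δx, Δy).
(2.4, 2.5)

The red star was at (0.7, 3.6) in frame 1 and (3.1, 6.1) in frame 2.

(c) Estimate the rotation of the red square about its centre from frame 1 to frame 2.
34° clockwise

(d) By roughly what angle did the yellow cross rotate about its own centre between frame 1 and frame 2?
20° clockwise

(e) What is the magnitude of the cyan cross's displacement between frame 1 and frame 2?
2.1

The cyan cross moved from (4.8, 7.9) to (5.1, 5.8), a distance of √(0.3² + 2.1²) ≈ 2.1.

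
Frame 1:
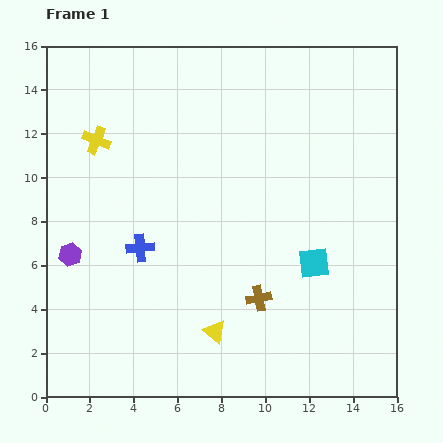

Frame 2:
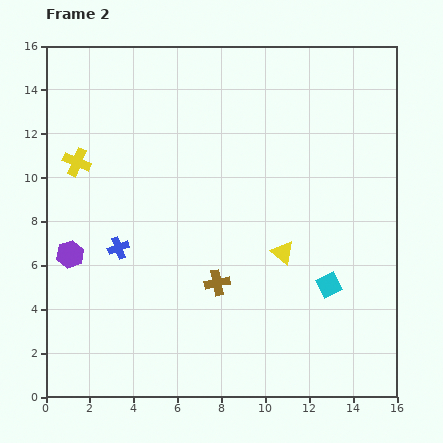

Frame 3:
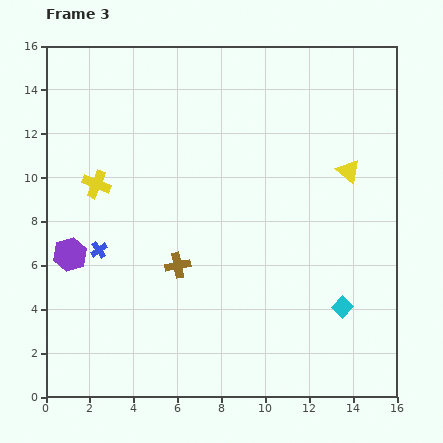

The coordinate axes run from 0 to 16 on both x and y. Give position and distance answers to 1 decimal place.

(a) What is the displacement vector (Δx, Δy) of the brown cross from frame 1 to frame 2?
(-1.9, 0.7)

The brown cross was at (9.7, 4.5) in frame 1 and (7.8, 5.2) in frame 2.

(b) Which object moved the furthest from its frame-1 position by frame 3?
the yellow triangle

(moved 9.5; next 4.0)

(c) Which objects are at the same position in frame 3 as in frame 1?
the purple hexagon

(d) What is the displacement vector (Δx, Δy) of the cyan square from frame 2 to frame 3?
(0.6, -1.0)

The cyan square was at (12.9, 5.1) in frame 2 and (13.5, 4.1) in frame 3.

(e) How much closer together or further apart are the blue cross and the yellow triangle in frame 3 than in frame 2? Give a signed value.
+4.5

Distance in frame 2: 7.5. Distance in frame 3: 12.0.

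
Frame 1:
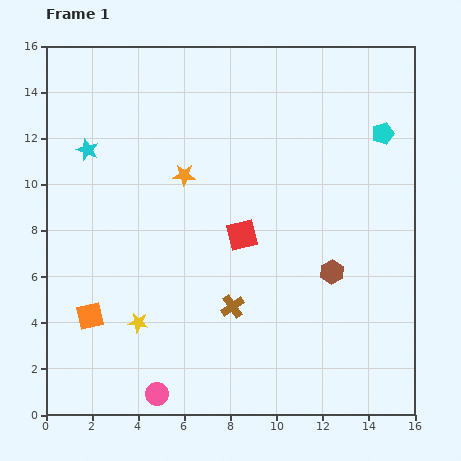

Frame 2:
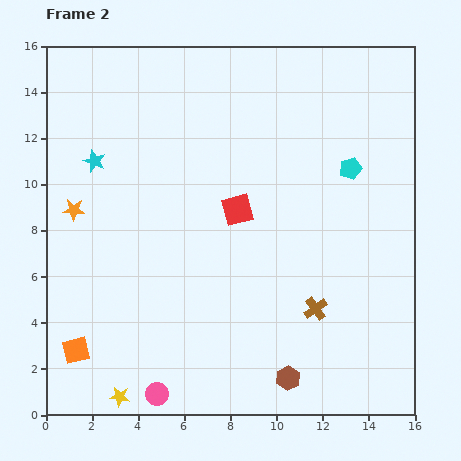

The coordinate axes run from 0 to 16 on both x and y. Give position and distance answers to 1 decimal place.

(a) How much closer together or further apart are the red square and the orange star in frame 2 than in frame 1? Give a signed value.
+3.5

Distance in frame 1: 3.6. Distance in frame 2: 7.1.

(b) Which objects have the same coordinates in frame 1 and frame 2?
the pink circle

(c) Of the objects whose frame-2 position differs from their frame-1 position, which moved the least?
the cyan star

(moved 0.6)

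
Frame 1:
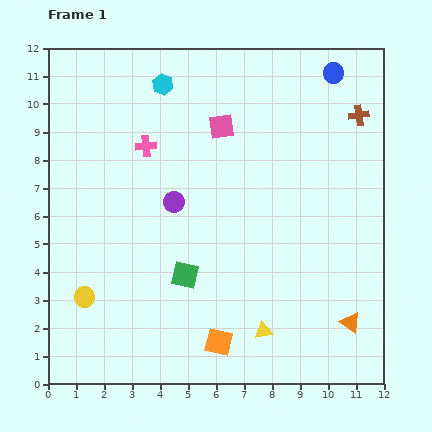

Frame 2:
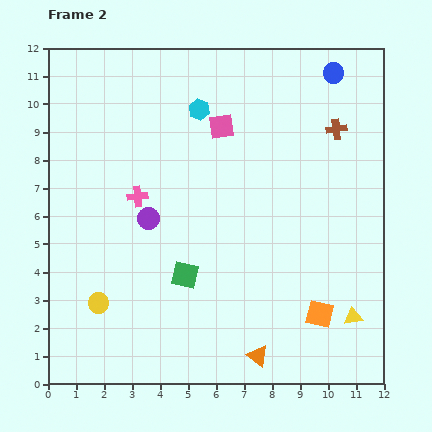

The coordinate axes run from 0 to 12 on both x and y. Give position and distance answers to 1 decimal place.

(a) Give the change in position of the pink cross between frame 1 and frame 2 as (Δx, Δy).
(-0.3, -1.8)

The pink cross was at (3.5, 8.5) in frame 1 and (3.2, 6.7) in frame 2.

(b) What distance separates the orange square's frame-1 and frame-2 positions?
3.7

The orange square moved from (6.1, 1.5) to (9.7, 2.5), a distance of √(3.6² + 1.0²) ≈ 3.7.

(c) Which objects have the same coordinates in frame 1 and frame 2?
the blue circle, the pink square, the green square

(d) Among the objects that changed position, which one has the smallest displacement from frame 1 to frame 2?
the yellow circle

(moved 0.5)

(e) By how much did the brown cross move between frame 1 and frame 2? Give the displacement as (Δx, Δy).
(-0.8, -0.5)

The brown cross was at (11.1, 9.6) in frame 1 and (10.3, 9.1) in frame 2.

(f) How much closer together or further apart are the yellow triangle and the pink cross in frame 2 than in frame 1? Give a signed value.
+1.0

Distance in frame 1: 7.8. Distance in frame 2: 8.8.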